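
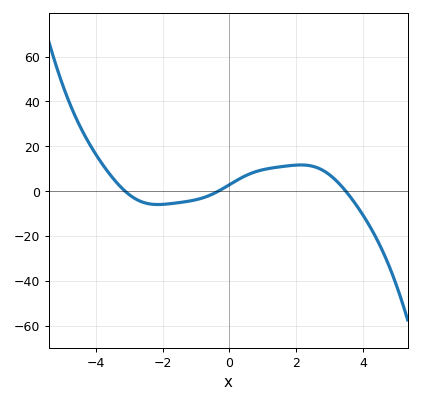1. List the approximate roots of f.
-3.2, -0.4, 3.4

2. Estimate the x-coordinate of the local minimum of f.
-2.2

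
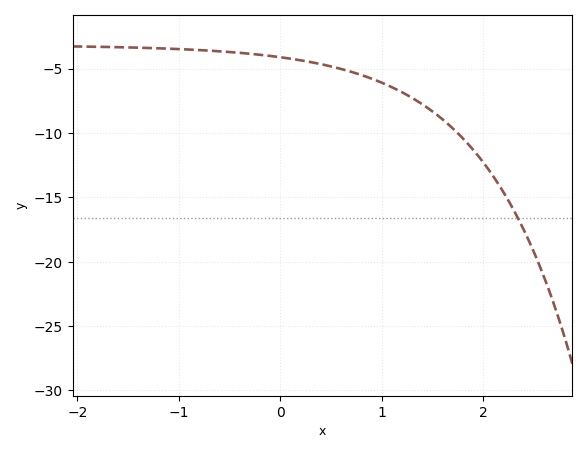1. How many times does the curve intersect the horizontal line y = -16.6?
1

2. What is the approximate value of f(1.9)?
-11.5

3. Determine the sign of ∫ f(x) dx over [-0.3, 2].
negative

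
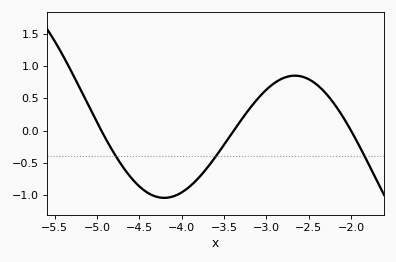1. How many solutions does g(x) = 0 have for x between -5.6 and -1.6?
3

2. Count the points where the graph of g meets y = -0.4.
3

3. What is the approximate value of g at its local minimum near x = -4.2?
-1.04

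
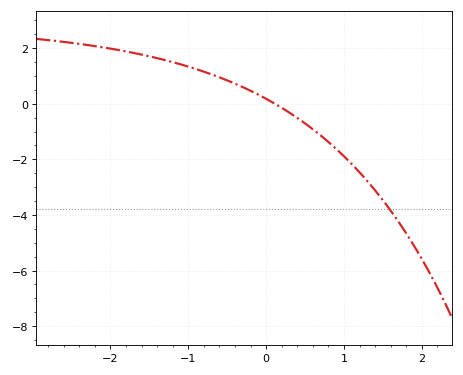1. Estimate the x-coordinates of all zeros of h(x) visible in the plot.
0.114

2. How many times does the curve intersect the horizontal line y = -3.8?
1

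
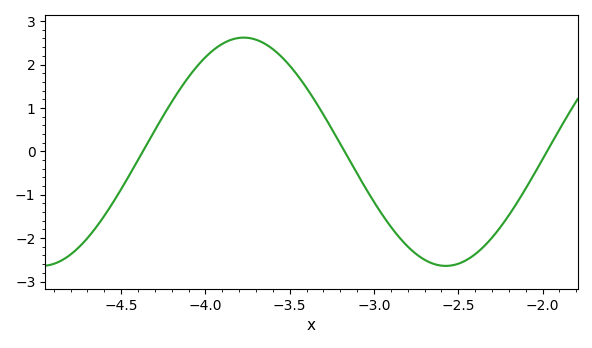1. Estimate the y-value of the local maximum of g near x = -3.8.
2.6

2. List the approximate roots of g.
-4.35, -3.2, -1.95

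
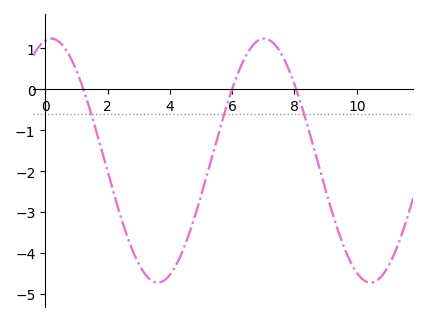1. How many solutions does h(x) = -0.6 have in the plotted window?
3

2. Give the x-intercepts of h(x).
1.2, 6, 8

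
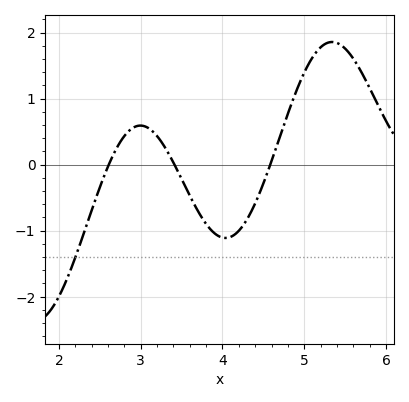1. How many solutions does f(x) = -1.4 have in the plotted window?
1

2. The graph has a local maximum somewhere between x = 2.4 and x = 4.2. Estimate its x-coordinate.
3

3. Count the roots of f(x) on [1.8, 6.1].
3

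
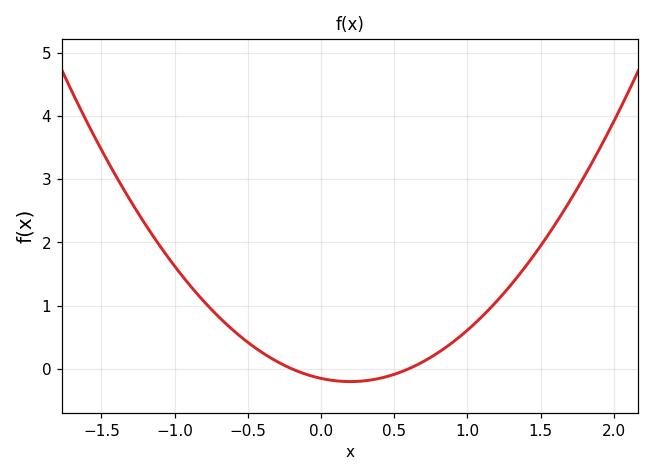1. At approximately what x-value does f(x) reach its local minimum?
0.2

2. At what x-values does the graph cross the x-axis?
-0.2, 0.6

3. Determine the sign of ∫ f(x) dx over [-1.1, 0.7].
positive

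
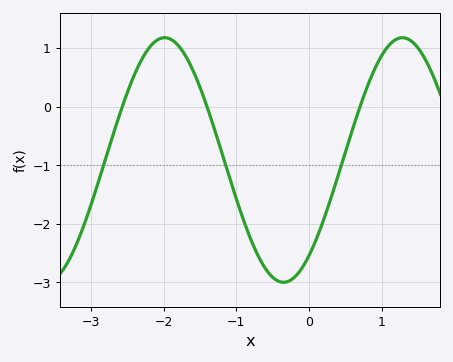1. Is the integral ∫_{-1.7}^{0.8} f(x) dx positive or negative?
negative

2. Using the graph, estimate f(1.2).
1.15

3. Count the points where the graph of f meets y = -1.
3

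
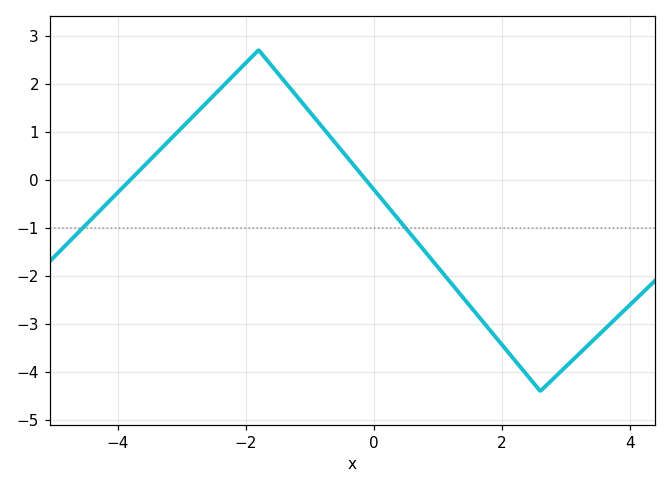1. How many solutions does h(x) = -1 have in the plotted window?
2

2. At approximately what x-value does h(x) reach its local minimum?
2.6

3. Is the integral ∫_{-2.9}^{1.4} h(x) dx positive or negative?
positive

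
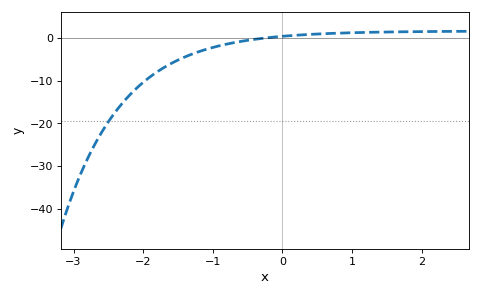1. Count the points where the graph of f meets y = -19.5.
1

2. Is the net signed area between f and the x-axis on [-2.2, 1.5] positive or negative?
negative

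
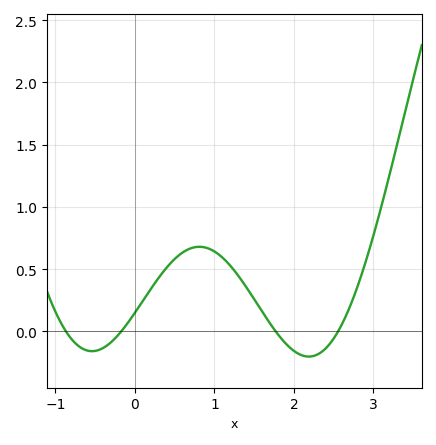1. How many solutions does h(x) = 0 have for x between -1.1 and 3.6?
4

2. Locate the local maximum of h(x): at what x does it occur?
0.811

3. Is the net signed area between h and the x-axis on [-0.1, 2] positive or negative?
positive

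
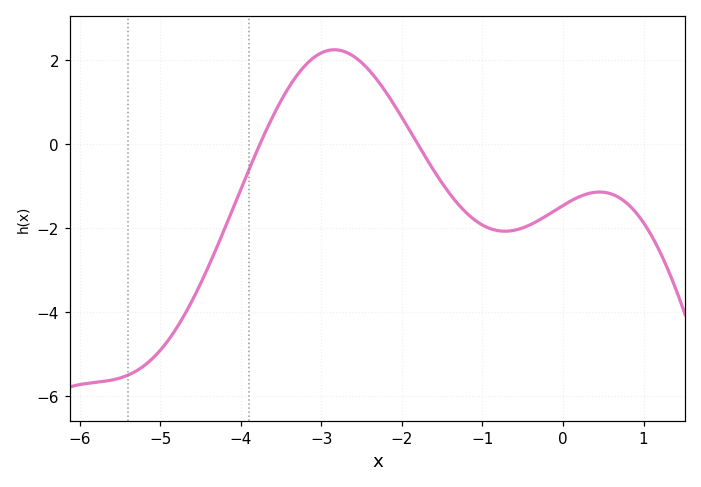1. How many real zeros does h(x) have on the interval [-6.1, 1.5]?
2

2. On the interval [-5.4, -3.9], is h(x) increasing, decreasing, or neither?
increasing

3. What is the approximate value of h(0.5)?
-1.2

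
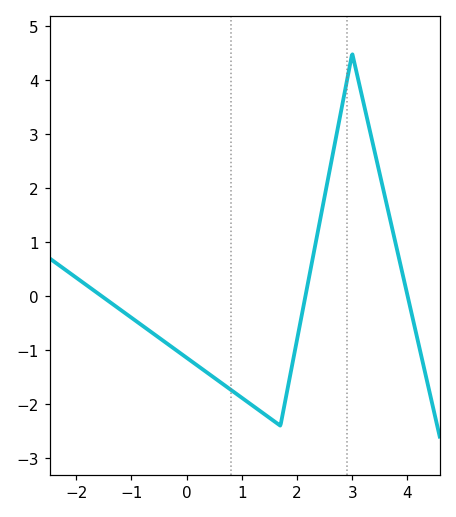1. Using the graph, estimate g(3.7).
1.36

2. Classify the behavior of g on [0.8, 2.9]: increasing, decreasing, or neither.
neither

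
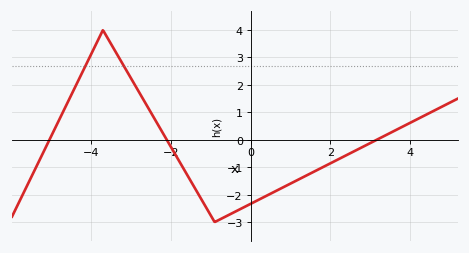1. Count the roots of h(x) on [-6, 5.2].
3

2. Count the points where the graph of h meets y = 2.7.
2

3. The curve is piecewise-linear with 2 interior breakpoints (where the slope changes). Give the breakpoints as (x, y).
(-3.7, 4); (-0.9, -3)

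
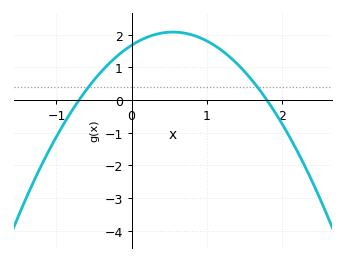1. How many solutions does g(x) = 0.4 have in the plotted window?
2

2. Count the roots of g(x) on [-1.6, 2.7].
2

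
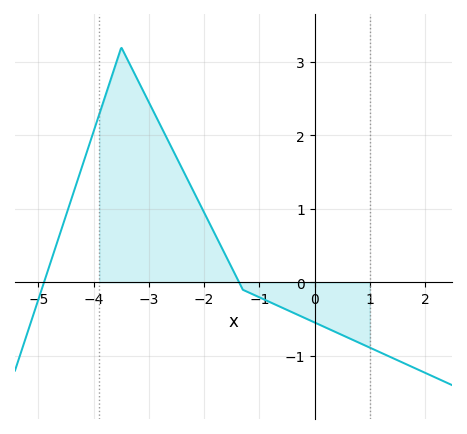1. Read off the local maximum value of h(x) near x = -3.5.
3.2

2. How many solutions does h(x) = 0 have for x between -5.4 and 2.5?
2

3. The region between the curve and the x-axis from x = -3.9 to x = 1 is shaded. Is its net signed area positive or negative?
positive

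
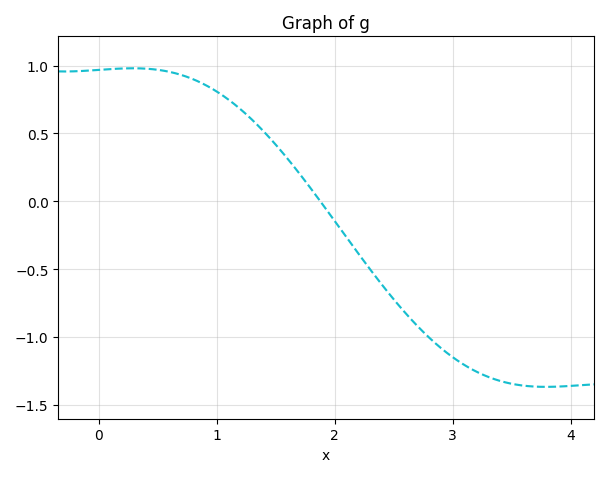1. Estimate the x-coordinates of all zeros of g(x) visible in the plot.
1.9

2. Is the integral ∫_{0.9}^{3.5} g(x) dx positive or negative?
negative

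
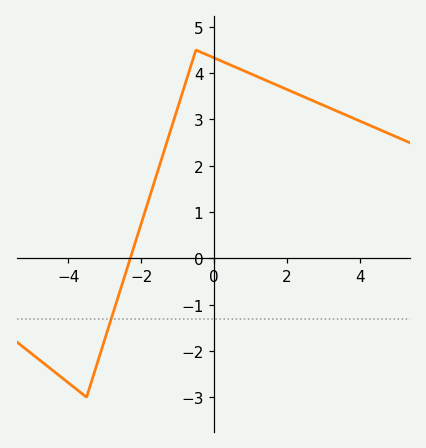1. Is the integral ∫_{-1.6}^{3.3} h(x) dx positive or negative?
positive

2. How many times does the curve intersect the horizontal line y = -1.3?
1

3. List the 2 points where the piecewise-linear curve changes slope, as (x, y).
(-3.5, -3); (-0.5, 4.5)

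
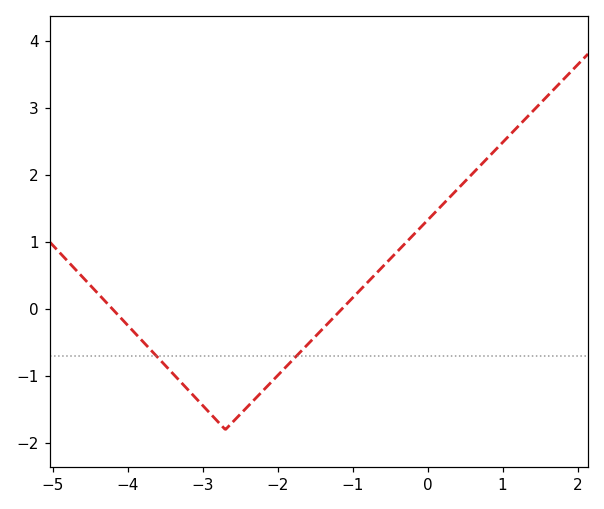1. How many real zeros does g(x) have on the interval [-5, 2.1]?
2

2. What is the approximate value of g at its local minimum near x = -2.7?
-1.8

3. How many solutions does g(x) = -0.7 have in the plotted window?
2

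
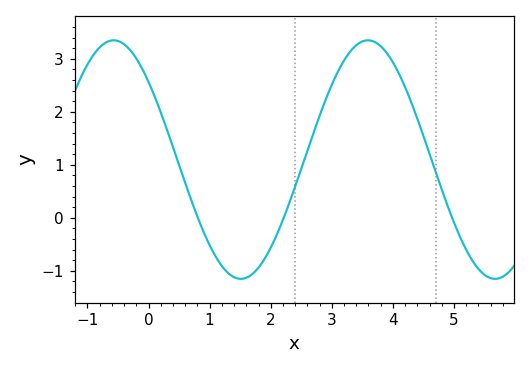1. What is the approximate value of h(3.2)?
2.97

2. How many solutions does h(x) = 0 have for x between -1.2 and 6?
3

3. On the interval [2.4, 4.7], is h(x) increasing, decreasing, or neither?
neither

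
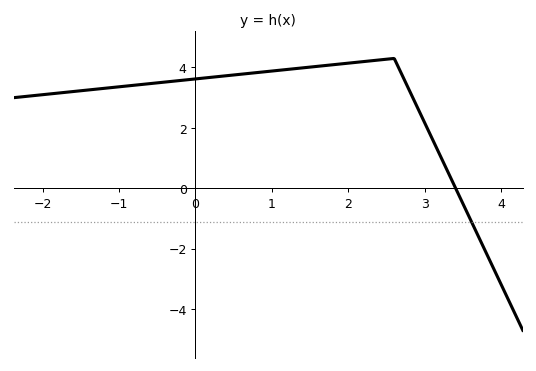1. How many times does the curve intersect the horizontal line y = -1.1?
1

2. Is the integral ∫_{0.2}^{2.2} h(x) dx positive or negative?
positive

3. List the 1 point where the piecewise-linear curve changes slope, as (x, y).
(2.6, 4.3)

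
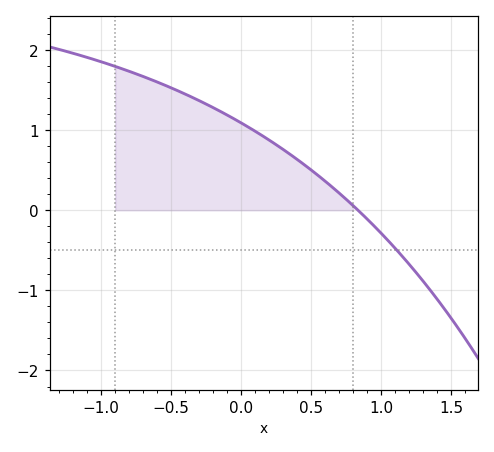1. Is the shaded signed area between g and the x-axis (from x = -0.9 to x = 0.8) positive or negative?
positive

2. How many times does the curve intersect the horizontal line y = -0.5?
1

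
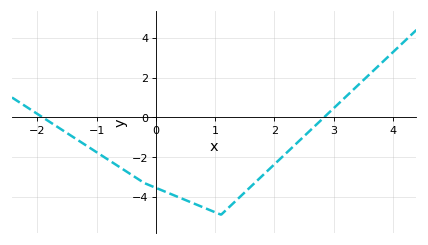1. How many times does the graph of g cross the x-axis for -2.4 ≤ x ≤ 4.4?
2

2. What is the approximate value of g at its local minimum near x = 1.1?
-4.8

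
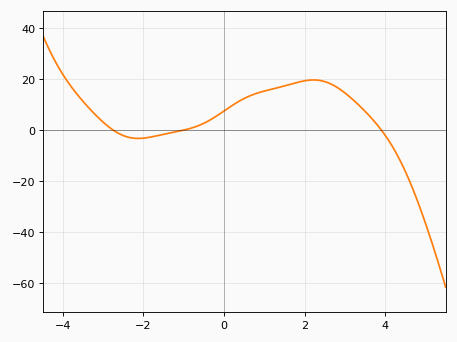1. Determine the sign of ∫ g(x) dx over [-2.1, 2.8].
positive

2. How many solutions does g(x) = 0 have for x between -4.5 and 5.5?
3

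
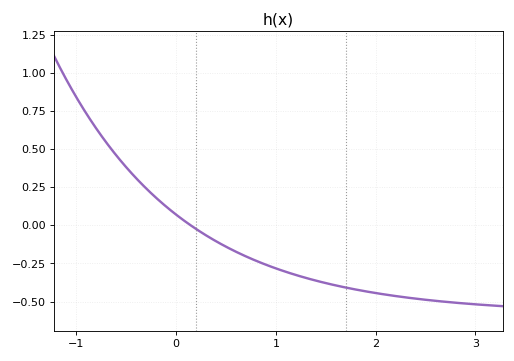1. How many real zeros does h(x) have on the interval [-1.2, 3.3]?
1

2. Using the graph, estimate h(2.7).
-0.5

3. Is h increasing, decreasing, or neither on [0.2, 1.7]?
decreasing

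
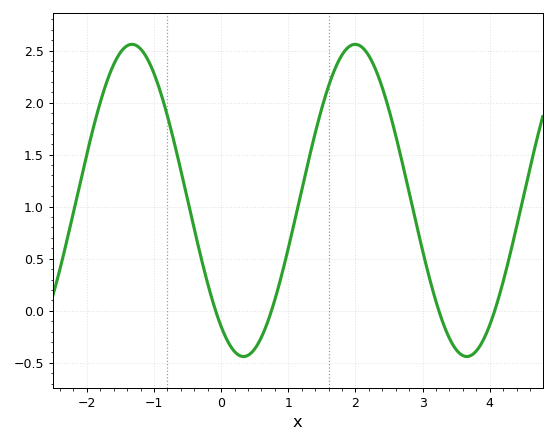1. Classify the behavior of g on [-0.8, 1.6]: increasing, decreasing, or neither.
neither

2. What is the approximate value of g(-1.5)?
2.5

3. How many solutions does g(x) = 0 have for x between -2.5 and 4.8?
4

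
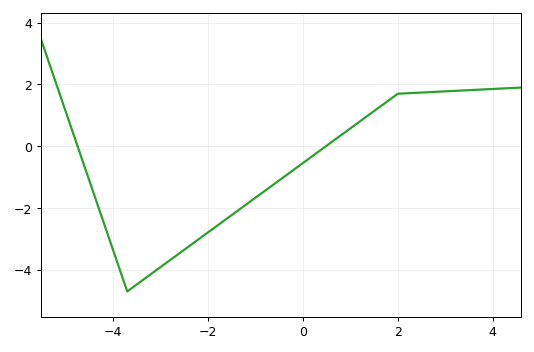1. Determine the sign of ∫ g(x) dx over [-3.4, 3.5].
negative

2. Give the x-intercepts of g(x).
-4.8, 0.4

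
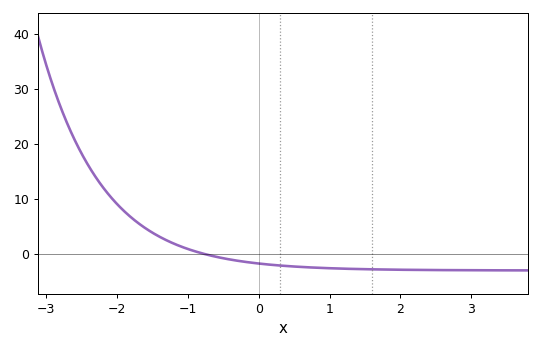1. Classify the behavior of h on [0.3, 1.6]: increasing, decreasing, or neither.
decreasing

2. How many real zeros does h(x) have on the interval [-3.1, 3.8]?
1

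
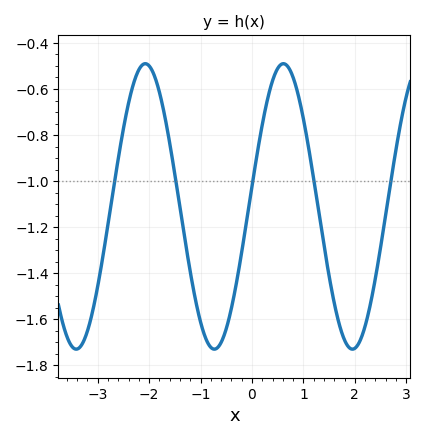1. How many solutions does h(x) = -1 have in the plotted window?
5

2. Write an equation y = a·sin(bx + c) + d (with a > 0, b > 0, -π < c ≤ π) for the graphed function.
y = 0.62sin(2.3x + 0.14) - 1.11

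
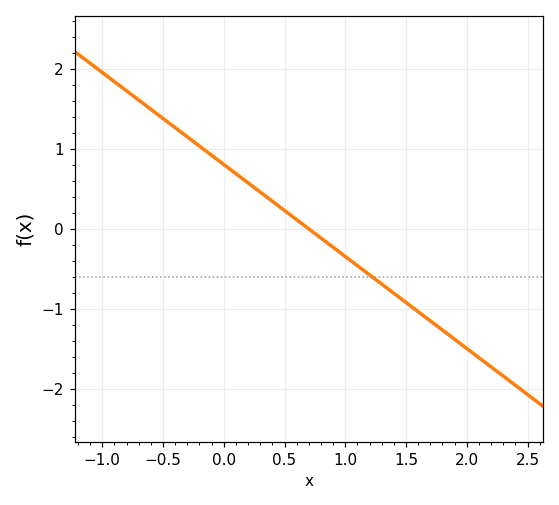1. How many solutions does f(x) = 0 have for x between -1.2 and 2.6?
1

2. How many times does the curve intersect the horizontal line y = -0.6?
1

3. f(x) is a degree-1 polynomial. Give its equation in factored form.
y = -1.15(x - 0.7)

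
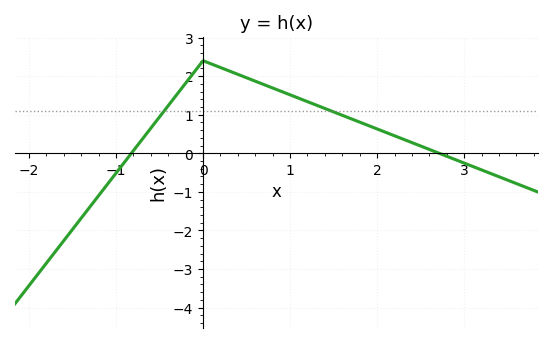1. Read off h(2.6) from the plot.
0.1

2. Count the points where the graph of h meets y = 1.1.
2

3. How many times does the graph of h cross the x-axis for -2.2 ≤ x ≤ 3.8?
2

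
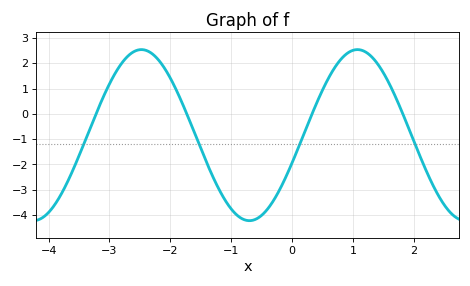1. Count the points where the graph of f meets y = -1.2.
4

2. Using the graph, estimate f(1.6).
1.18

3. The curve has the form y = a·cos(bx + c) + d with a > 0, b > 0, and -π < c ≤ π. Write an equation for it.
y = 3.38cos(1.77x - 1.9) - 0.84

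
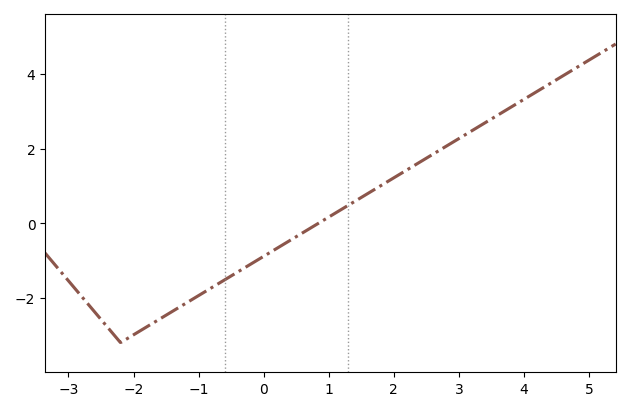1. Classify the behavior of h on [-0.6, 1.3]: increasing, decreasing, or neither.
increasing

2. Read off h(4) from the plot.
3.4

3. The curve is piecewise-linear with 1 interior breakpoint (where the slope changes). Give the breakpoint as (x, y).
(-2.2, -3.2)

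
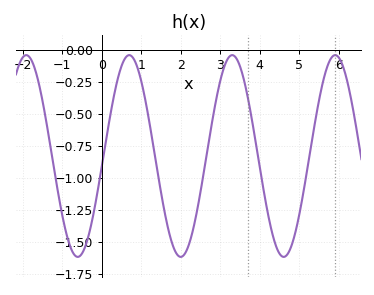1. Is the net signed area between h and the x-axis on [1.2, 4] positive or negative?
negative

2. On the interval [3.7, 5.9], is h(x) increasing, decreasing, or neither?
neither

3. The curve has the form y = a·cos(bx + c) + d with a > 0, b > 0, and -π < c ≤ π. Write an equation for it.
y = 0.79cos(2.41x - 1.68) - 0.83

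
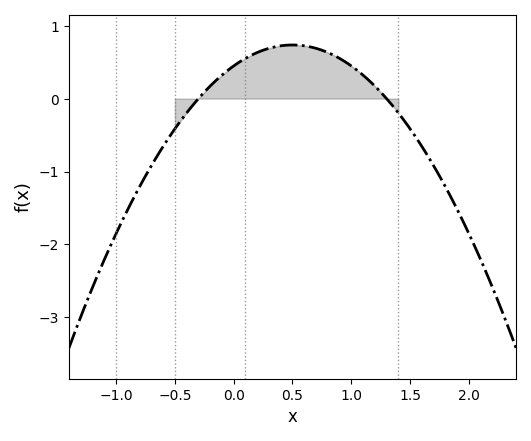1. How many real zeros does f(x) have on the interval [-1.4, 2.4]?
2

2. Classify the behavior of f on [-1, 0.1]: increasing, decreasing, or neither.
increasing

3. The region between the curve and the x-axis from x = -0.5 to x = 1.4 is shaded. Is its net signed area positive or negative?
positive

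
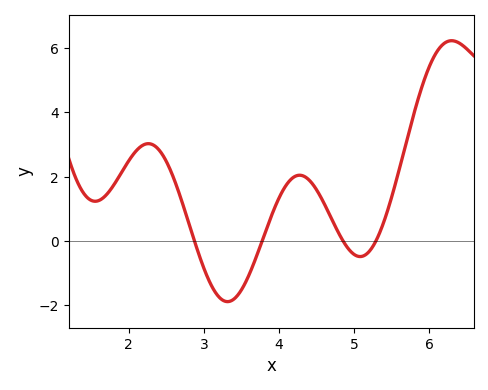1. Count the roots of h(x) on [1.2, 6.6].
4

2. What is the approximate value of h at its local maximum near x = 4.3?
2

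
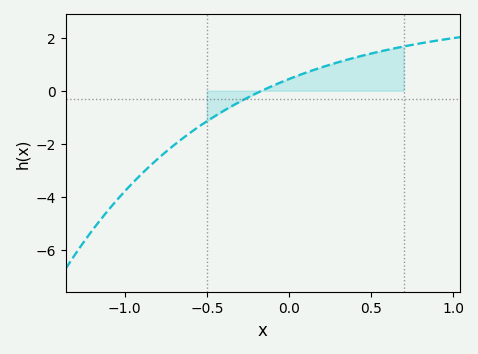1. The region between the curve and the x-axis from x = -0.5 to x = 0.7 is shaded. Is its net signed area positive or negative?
positive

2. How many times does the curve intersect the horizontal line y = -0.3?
1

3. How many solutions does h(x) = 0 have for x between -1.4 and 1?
1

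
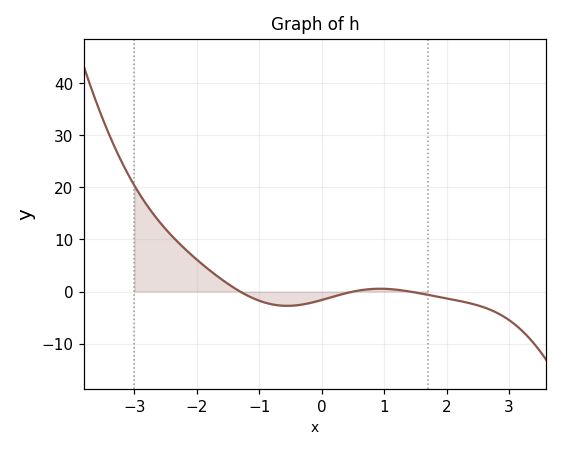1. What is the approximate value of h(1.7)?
-0.625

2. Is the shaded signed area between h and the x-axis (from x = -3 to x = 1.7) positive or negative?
positive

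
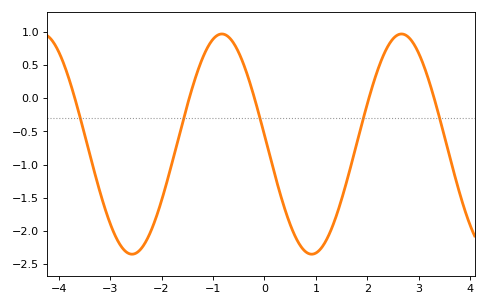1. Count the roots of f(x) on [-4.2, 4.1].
5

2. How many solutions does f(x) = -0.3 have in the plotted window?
5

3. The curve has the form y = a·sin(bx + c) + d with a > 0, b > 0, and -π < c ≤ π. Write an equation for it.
y = 1.66sin(1.8x + 3.1) - 0.69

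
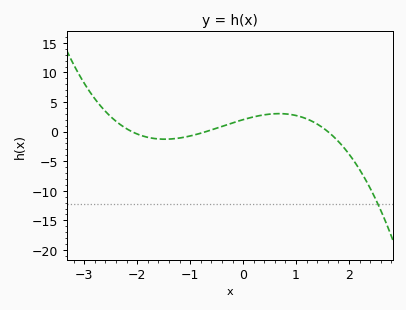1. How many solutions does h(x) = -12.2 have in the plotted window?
1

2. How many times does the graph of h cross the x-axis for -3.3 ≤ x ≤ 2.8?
3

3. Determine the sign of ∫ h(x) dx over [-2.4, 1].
positive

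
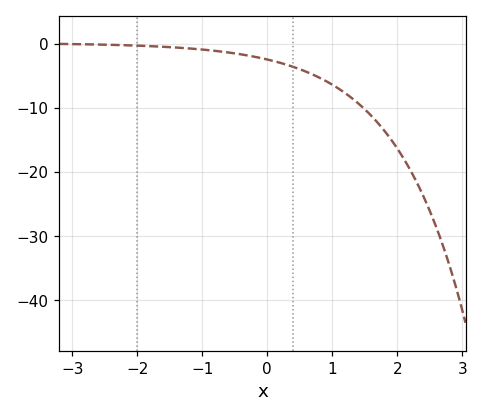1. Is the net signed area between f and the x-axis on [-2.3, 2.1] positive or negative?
negative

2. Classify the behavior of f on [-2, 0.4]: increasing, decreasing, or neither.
decreasing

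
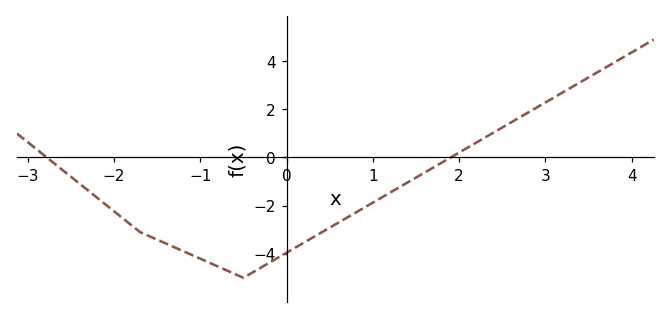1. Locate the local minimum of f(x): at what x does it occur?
-0.499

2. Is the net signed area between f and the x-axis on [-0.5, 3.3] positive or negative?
negative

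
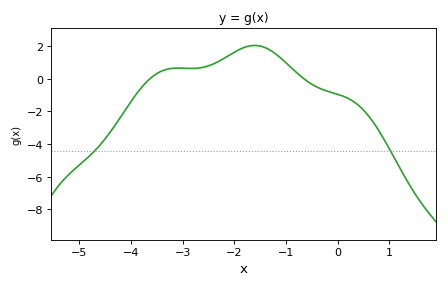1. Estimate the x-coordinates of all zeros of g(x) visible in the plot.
-3.6, -0.7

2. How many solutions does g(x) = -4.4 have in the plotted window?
2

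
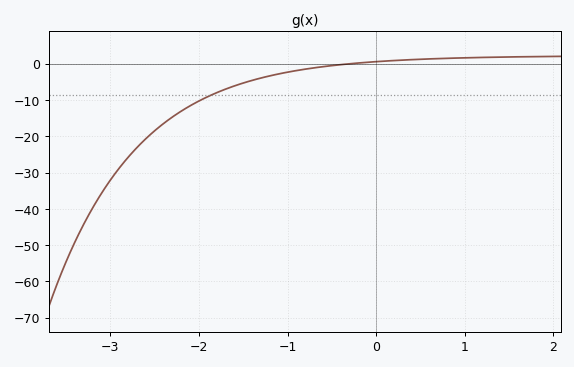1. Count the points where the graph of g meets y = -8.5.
1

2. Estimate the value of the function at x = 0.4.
1.12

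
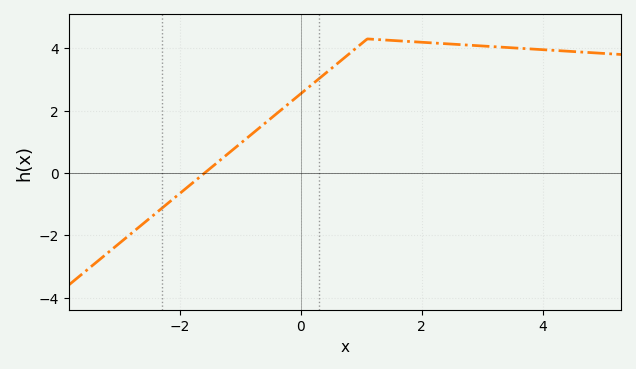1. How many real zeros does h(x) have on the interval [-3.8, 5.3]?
1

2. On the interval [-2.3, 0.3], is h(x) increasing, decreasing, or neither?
increasing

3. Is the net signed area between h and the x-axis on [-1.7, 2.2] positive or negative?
positive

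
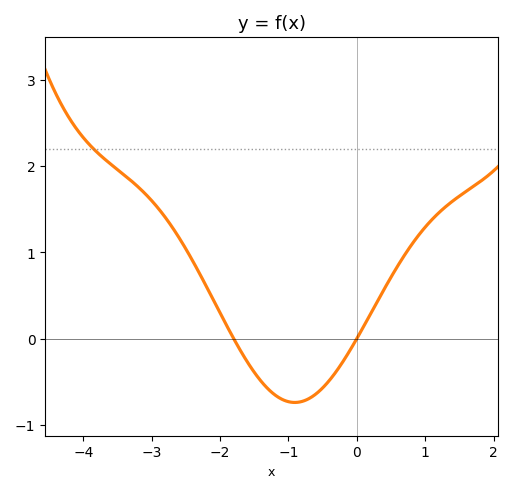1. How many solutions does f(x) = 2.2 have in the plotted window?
1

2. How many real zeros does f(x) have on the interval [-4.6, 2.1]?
2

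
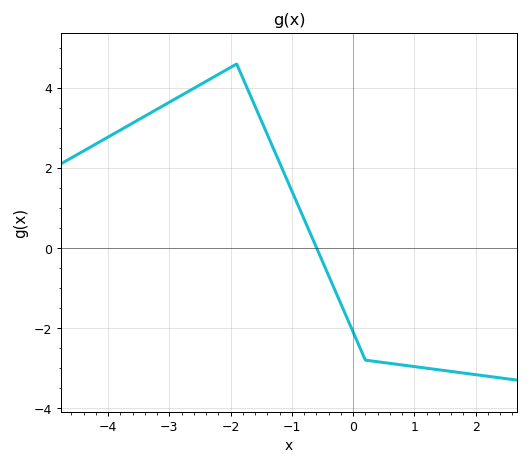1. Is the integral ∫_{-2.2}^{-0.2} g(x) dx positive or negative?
positive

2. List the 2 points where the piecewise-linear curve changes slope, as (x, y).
(-1.9, 4.6); (0.2, -2.8)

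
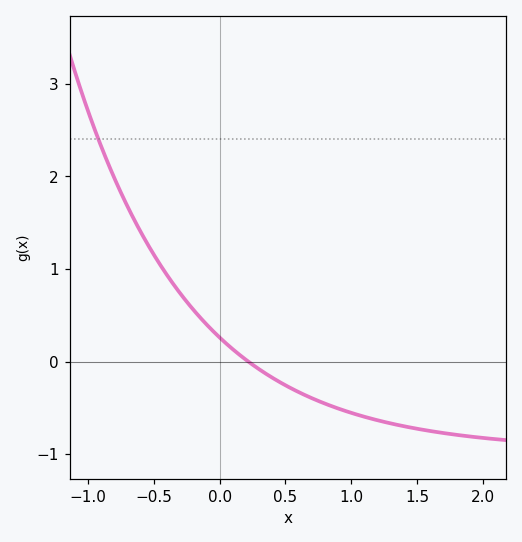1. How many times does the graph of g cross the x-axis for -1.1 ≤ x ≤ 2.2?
1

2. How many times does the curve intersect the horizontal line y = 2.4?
1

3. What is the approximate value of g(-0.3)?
0.7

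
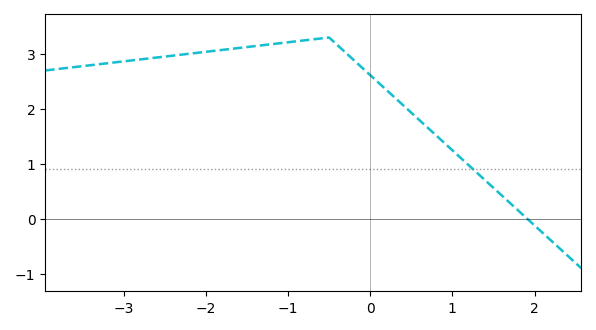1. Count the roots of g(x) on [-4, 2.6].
1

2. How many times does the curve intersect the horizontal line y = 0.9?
1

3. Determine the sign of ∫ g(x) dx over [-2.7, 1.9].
positive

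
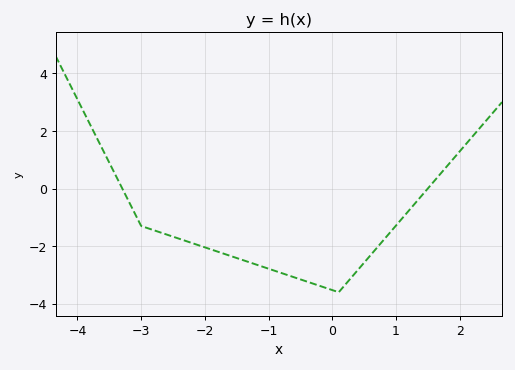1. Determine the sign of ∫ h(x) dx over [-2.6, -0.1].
negative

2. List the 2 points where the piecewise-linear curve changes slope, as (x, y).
(-3, -1.3); (0.1, -3.6)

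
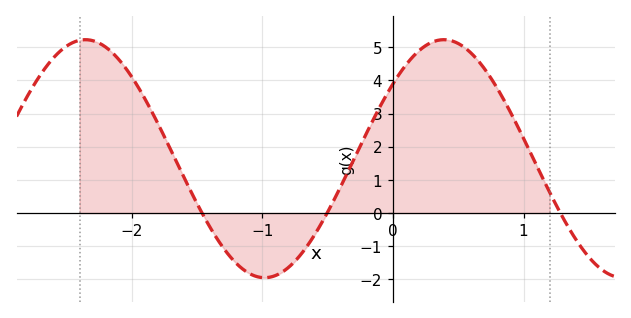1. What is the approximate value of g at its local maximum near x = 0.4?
5.2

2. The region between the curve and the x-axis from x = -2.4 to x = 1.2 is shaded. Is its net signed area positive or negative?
positive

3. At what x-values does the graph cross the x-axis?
-1.5, -0.5, 1.3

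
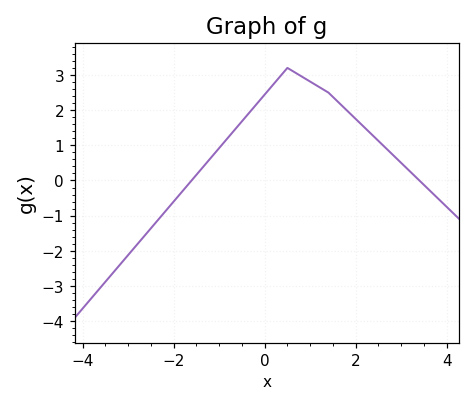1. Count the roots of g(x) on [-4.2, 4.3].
2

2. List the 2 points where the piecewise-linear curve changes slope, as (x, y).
(0.5, 3.2); (1.4, 2.5)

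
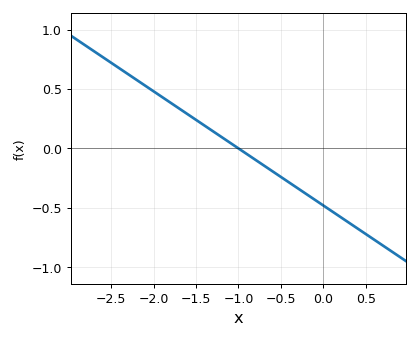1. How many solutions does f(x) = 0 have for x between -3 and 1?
1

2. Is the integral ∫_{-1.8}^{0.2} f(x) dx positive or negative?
negative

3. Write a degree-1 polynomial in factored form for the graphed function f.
y = -0.48(x + 1)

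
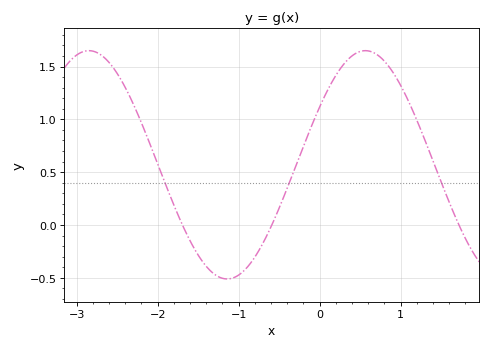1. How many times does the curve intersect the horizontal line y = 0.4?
3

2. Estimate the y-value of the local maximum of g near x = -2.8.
1.65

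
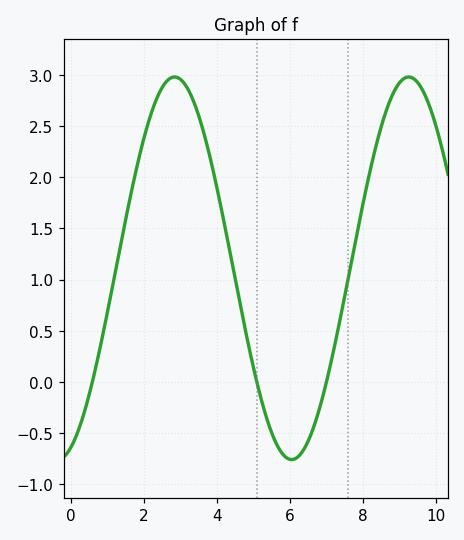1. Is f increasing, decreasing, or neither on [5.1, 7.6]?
neither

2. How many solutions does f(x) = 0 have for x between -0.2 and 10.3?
3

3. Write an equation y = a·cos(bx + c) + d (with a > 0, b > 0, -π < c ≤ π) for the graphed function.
y = 1.87cos(0.98x - 2.79) + 1.11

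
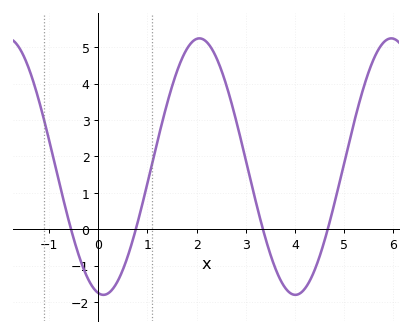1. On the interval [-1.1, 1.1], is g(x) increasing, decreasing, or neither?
neither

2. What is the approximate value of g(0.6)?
-0.7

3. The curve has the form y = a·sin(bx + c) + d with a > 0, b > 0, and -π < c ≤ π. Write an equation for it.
y = 3.52sin(1.6x - 1.7) + 1.72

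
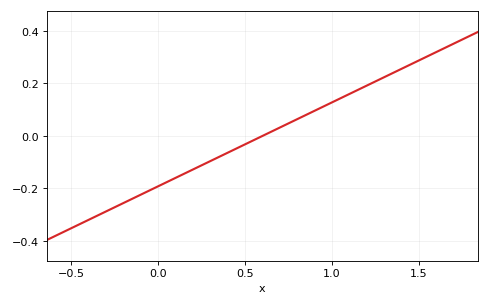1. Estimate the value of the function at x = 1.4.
0.256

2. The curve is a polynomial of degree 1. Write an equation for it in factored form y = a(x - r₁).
y = 0.32(x - 0.6)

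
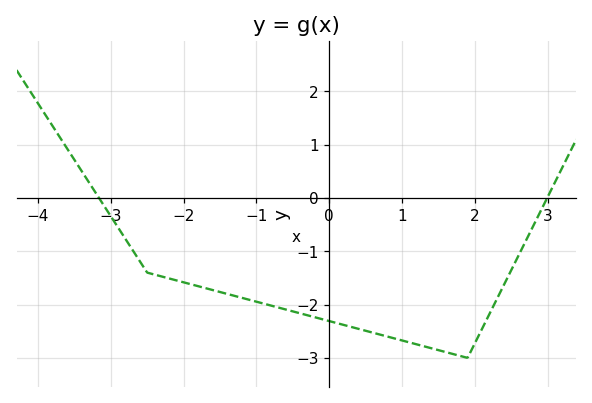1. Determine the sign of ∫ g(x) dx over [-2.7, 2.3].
negative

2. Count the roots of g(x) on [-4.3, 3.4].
2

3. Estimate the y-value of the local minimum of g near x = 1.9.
-3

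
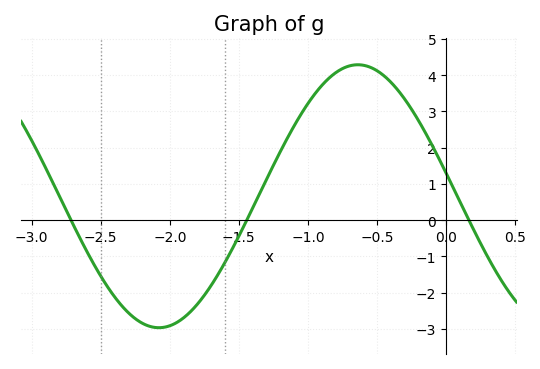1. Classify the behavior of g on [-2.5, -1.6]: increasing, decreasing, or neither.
neither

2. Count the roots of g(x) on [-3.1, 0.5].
3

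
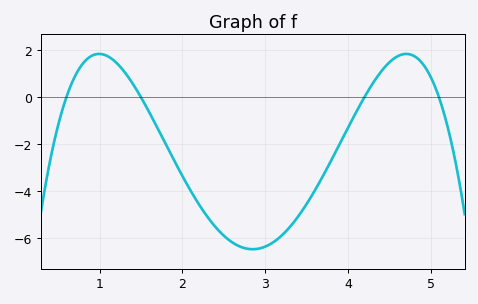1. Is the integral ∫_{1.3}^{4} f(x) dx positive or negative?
negative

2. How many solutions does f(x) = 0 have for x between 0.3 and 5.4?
4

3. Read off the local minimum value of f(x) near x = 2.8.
-6.4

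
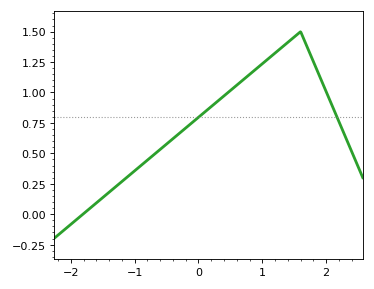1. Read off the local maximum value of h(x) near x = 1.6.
1.5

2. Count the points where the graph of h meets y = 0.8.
2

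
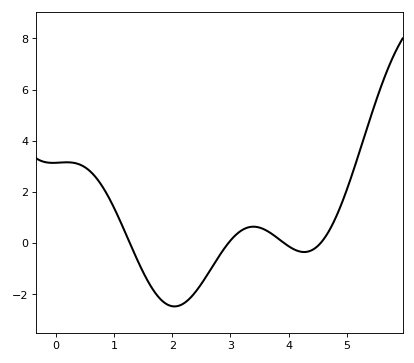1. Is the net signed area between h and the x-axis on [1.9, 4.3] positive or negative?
negative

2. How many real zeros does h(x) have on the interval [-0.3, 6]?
4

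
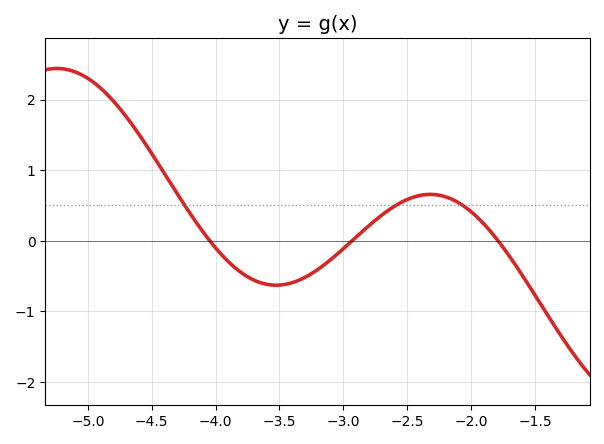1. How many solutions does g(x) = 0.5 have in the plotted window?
3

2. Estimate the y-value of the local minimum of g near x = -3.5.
-0.6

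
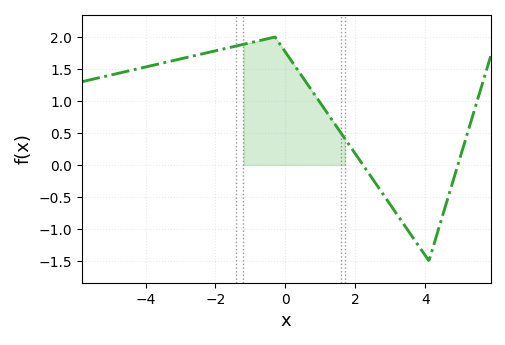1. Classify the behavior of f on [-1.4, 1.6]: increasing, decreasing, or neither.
neither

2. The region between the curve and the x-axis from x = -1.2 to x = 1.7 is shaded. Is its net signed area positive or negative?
positive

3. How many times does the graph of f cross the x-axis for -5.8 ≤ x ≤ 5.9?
2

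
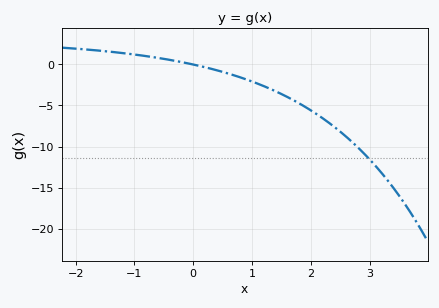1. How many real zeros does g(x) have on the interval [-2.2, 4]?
1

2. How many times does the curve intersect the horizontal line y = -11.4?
1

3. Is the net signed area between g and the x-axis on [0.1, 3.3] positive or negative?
negative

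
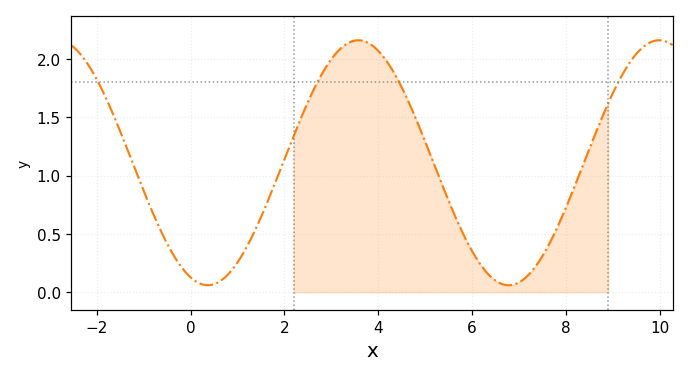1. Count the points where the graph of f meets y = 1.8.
4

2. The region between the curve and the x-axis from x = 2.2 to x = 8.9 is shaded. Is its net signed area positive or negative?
positive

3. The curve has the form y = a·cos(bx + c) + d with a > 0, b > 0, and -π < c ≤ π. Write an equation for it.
y = 1.05cos(0.98x + 2.8) + 1.11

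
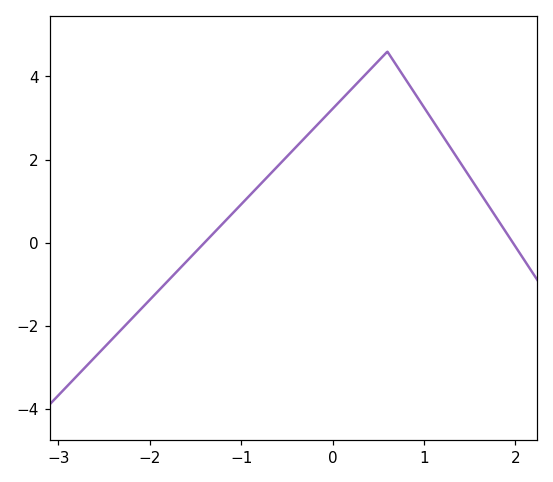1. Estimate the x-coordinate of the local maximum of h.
0.6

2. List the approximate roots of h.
-1.4, 2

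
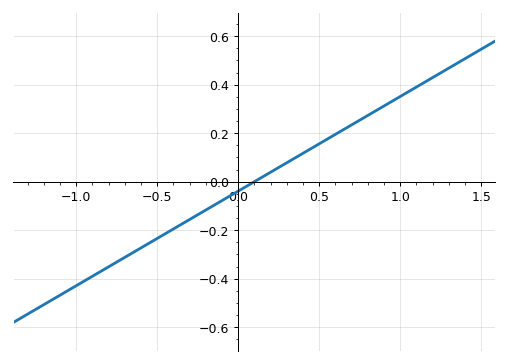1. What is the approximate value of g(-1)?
-0.42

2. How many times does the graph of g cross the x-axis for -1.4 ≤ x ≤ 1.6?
1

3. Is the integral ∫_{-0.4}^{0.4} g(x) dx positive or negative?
negative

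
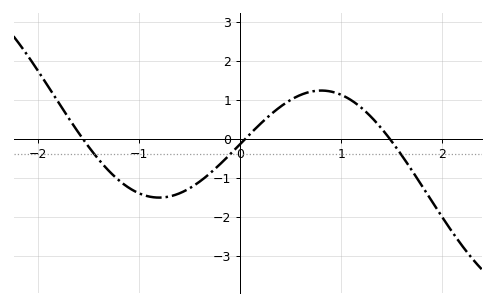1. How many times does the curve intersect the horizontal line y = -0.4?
3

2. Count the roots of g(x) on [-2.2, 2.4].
3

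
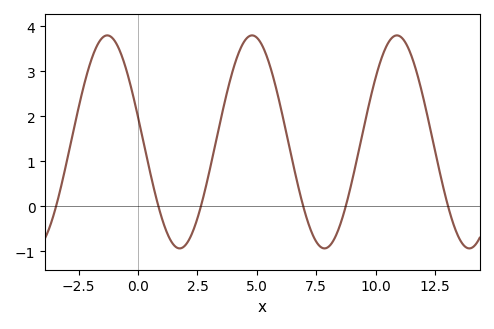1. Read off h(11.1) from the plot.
3.7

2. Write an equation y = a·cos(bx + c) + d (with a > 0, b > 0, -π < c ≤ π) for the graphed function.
y = 2.37cos(1x + 1.3) + 1.43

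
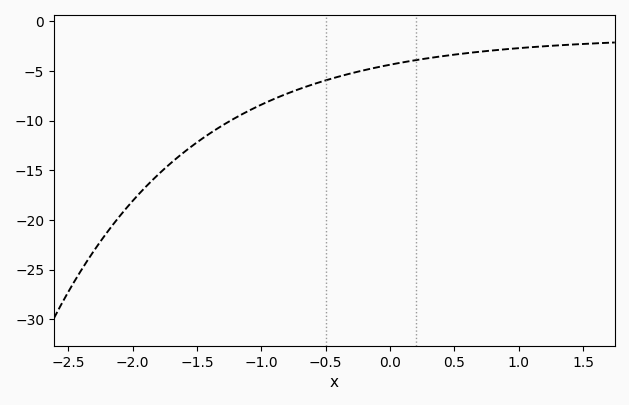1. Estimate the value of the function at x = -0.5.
-5.95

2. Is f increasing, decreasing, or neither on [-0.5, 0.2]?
increasing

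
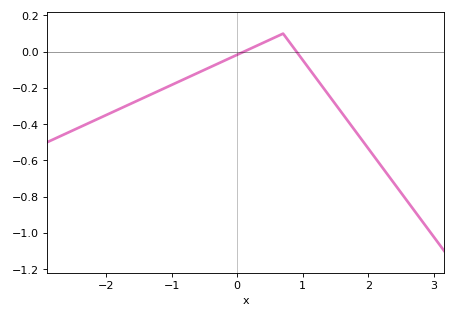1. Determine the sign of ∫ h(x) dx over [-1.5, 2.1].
negative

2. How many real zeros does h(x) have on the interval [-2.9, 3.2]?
2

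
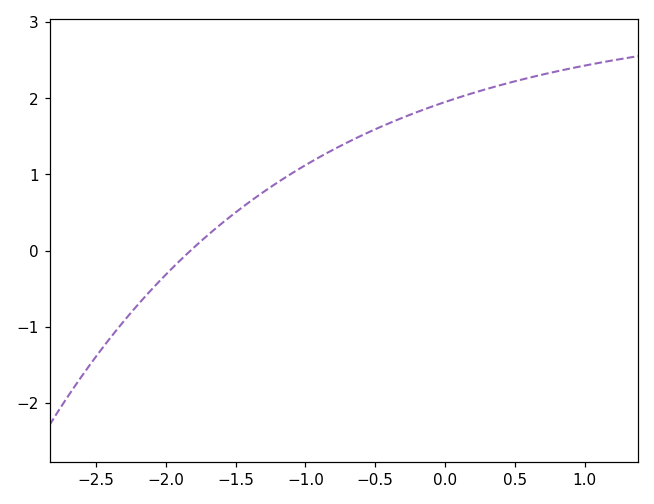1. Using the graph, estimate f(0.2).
2.07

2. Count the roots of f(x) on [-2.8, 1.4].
1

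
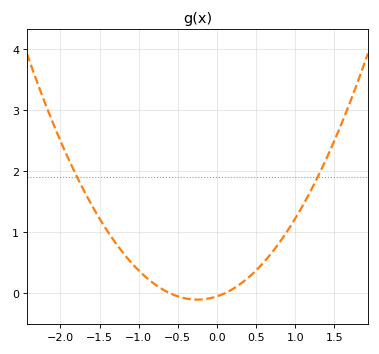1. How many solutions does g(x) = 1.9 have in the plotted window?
2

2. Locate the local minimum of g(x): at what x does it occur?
-0.2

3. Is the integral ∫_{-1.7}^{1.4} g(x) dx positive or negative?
positive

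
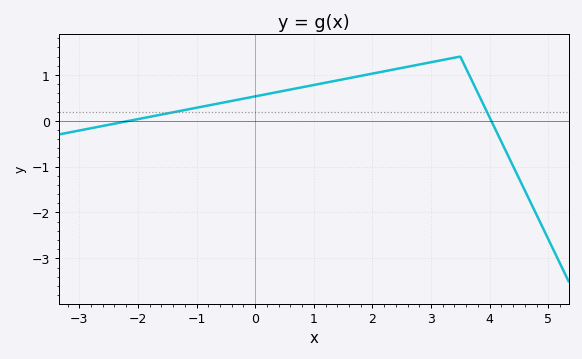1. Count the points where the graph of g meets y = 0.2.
2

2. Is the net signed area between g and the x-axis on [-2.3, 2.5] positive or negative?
positive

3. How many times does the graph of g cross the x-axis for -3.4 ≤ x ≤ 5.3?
2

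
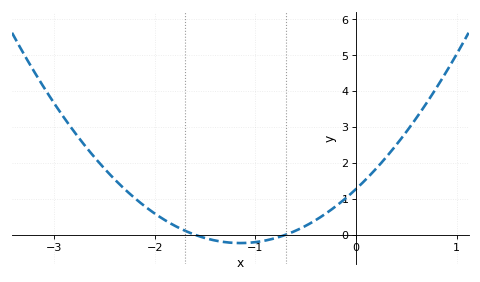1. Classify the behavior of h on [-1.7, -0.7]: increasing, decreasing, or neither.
neither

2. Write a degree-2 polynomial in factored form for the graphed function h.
y = 1.14(x + 1.6)(x + 0.7)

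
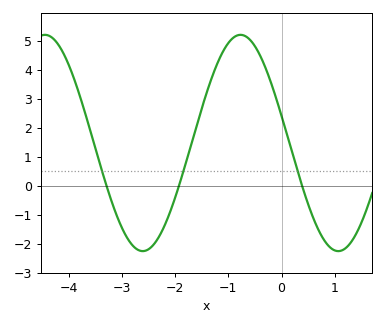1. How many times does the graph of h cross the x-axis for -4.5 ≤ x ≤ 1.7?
3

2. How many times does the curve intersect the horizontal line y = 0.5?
3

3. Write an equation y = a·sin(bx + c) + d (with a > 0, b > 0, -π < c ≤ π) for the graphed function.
y = 3.74sin(1.71x + 2.89) + 1.48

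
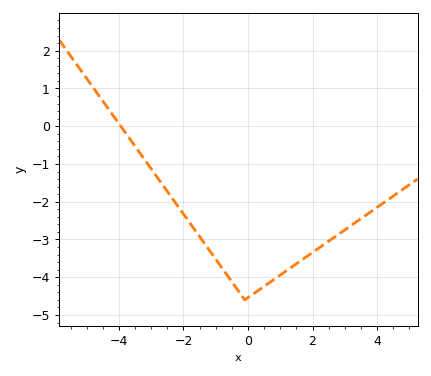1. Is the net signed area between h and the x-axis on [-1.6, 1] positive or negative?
negative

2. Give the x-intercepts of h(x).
-4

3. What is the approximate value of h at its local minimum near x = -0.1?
-4.6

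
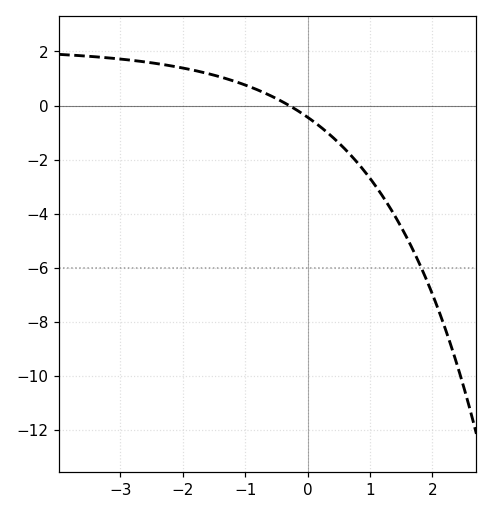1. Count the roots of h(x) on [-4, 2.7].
1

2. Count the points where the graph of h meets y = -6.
1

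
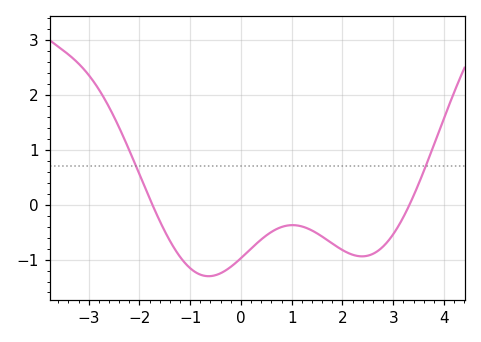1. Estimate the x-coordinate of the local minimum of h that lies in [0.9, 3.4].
2.4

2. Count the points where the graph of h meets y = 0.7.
2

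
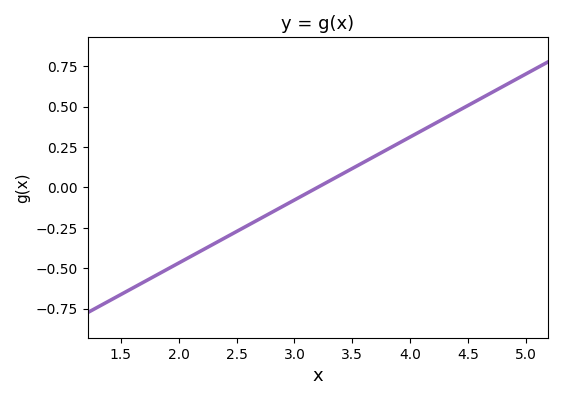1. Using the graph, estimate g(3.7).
0.195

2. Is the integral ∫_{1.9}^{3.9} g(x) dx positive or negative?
negative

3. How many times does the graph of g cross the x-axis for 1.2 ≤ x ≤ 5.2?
1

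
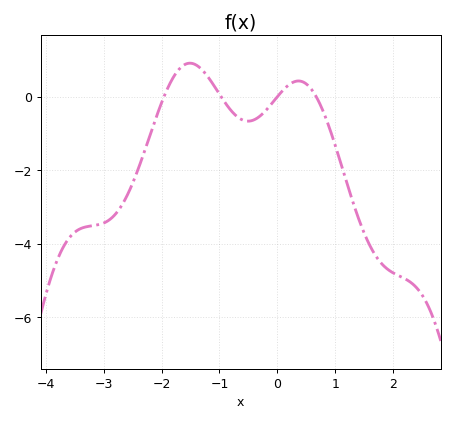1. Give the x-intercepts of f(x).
-2, -1, 0, 0.7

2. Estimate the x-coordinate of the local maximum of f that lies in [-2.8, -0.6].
-1.5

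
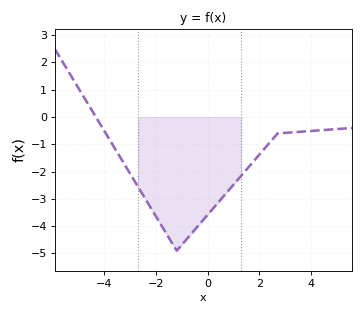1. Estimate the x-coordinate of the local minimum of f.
-1.2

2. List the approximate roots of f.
-4.32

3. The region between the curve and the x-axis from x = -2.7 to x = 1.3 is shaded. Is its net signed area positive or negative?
negative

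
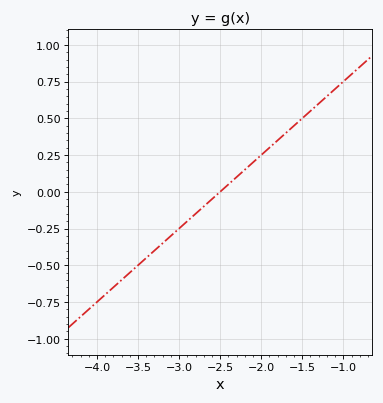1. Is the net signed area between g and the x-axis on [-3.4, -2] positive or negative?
negative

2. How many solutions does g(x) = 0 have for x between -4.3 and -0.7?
1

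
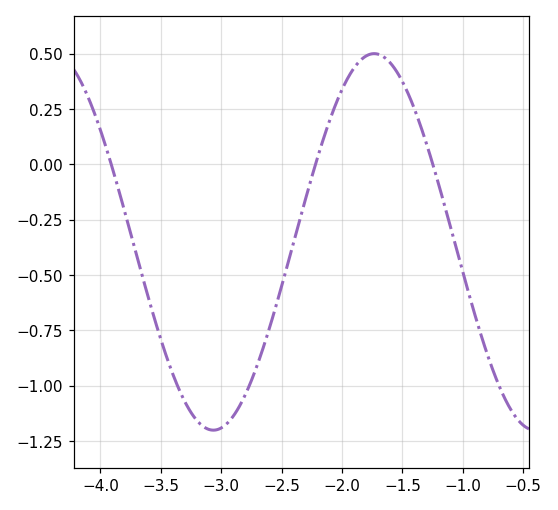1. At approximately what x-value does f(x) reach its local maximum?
-1.73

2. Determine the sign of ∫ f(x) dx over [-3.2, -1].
negative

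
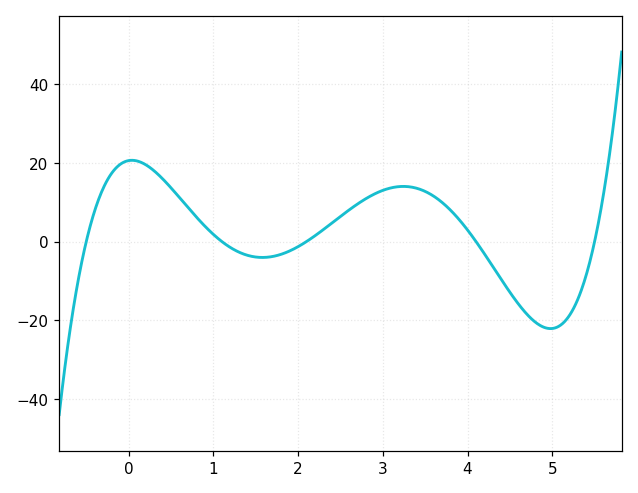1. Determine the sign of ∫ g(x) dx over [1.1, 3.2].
positive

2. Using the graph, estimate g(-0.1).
20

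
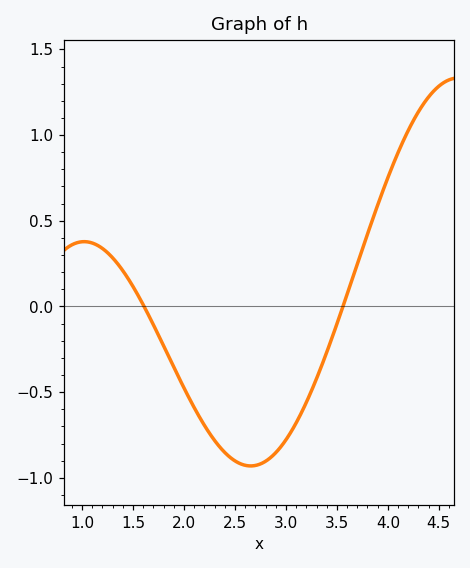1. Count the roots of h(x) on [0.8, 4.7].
2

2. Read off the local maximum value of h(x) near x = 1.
0.378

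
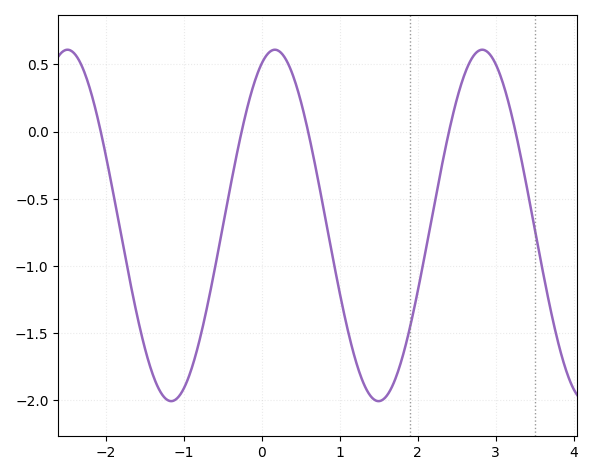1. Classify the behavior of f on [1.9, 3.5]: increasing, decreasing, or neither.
neither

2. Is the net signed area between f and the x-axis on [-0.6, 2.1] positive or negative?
negative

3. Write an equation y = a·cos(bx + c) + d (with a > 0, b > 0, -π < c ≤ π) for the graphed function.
y = 1.31cos(2.4x - 0.39) - 0.7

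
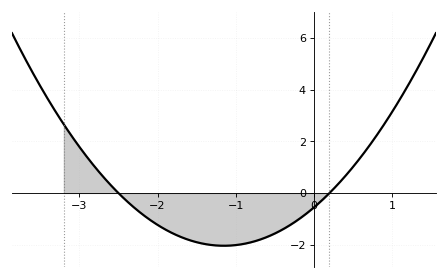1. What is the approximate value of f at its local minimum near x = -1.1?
-2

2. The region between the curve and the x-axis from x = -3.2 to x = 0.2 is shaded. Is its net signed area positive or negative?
negative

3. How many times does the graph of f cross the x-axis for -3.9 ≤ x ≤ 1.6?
2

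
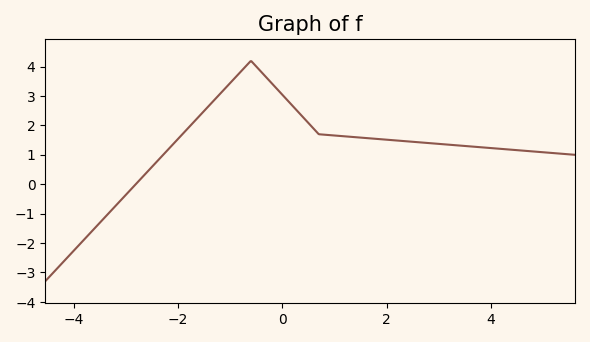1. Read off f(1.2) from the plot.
1.63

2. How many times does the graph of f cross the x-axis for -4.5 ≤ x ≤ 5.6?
1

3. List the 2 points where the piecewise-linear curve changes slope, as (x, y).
(-0.6, 4.2); (0.7, 1.7)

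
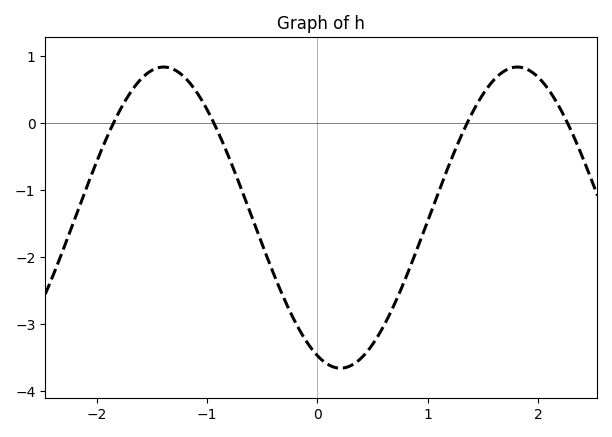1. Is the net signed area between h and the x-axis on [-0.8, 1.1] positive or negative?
negative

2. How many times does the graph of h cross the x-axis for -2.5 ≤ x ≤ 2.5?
4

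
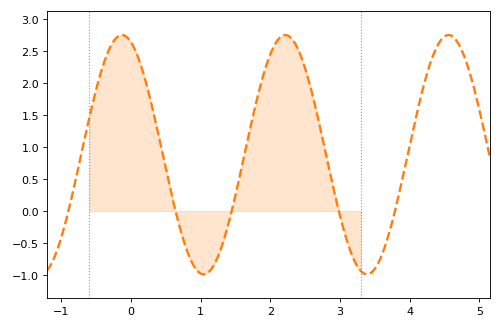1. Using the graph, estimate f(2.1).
2.65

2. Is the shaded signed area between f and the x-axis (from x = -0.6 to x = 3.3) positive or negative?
positive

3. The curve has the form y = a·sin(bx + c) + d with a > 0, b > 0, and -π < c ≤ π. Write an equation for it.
y = 1.87sin(2.7x + 1.9) + 0.88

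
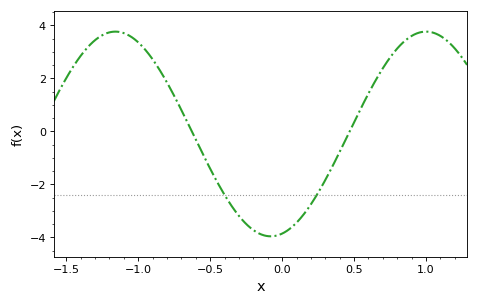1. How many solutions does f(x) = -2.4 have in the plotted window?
2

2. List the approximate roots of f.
-0.65, 0.45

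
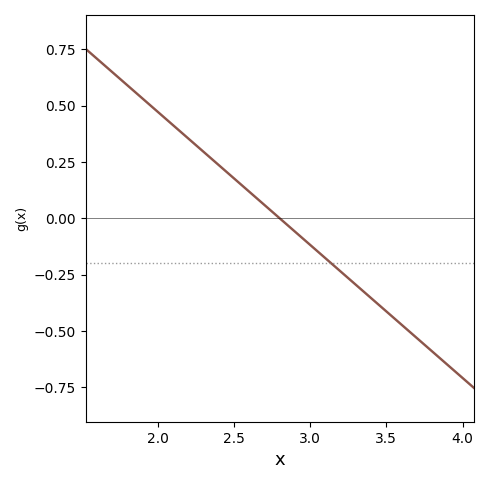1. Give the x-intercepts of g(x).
2.8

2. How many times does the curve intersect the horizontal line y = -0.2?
1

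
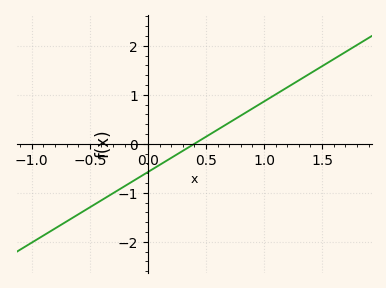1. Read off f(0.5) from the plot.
0.144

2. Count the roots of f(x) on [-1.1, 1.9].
1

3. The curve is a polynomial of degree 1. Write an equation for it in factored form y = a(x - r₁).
y = 1.44(x - 0.4)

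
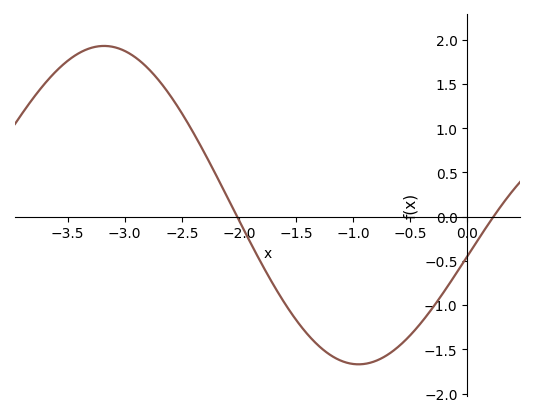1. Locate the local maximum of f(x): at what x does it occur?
-3.2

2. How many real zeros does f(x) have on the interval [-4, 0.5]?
2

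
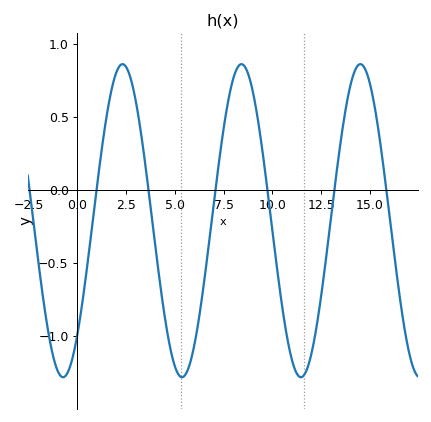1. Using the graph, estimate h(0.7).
-0.3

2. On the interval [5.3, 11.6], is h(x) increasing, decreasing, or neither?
neither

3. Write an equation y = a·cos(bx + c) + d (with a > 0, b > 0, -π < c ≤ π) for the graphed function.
y = 1.07cos(1x - 2.4) - 0.21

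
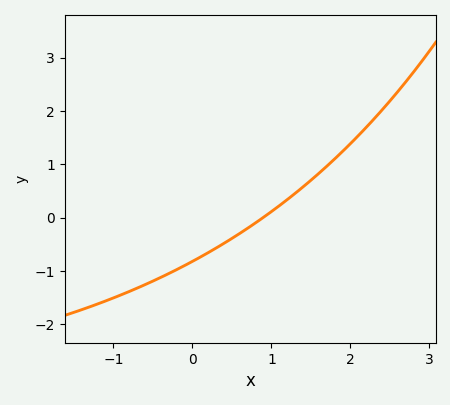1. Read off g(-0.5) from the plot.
-1.19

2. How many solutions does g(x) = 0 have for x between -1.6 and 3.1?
1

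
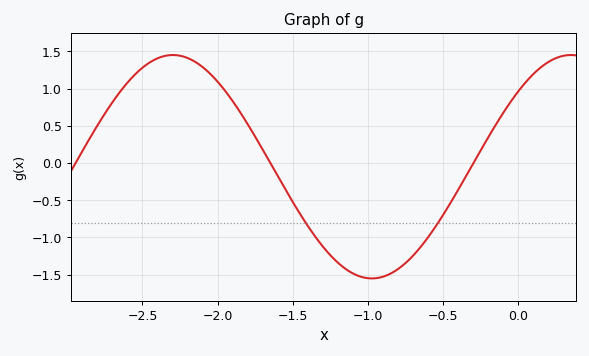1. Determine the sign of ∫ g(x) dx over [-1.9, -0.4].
negative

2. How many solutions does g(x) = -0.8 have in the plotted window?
2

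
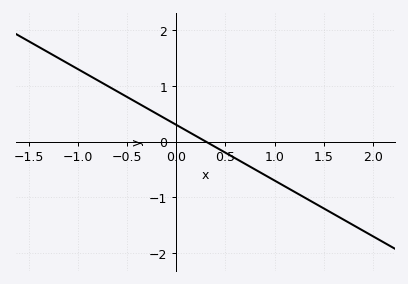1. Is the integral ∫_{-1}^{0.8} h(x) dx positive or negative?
positive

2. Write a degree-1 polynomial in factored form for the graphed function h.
y = -1(x - 0.3)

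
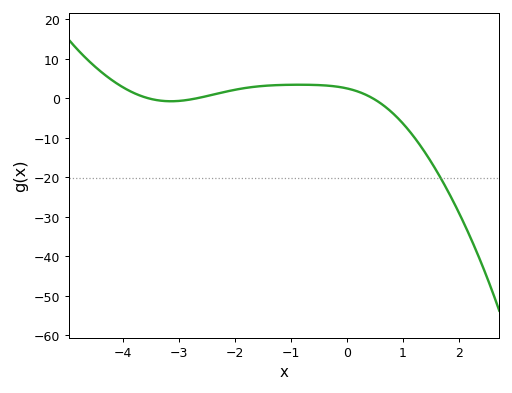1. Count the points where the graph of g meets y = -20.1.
1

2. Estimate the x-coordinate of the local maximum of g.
-0.8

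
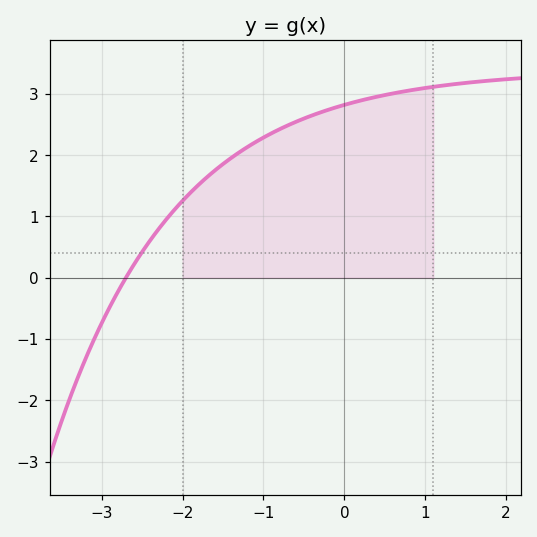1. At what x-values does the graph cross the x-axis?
-2.7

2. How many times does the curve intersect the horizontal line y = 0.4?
1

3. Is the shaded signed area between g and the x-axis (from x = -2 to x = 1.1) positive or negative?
positive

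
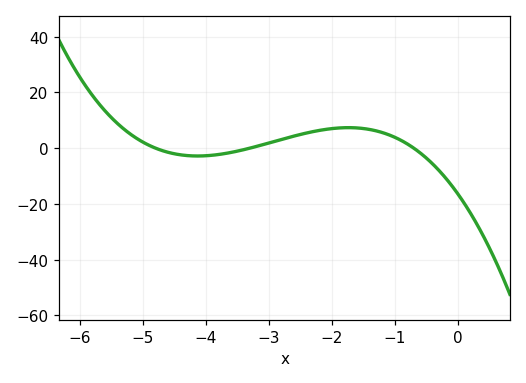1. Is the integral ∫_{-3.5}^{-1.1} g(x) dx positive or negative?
positive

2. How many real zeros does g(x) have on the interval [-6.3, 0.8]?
3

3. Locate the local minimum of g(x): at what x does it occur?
-4.1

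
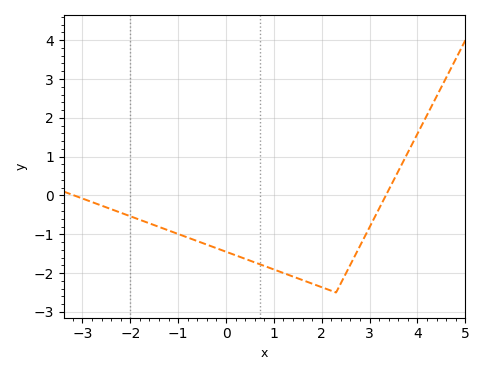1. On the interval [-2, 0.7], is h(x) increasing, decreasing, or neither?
decreasing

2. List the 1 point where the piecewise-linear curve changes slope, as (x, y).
(2.3, -2.5)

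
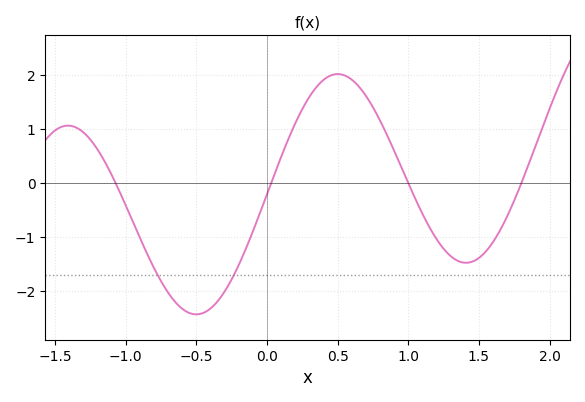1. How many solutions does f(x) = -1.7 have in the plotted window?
2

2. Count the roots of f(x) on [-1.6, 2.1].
4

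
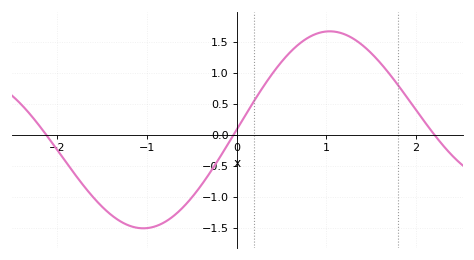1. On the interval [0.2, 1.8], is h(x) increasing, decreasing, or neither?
neither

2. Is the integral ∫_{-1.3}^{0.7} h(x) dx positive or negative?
negative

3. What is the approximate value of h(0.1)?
0.321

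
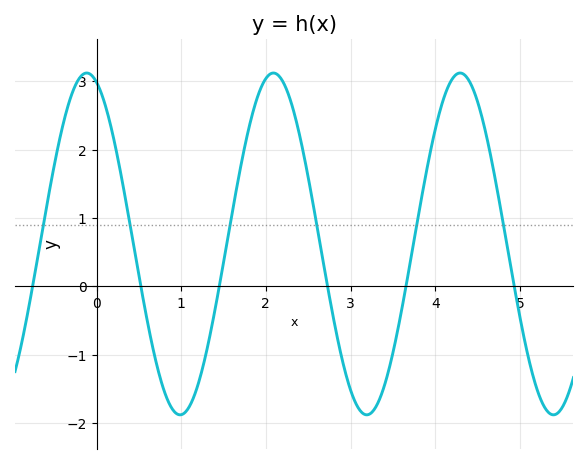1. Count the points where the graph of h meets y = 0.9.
6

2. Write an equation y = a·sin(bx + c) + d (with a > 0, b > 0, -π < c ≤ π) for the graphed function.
y = 2.5sin(2.9x + 1.9) + 0.62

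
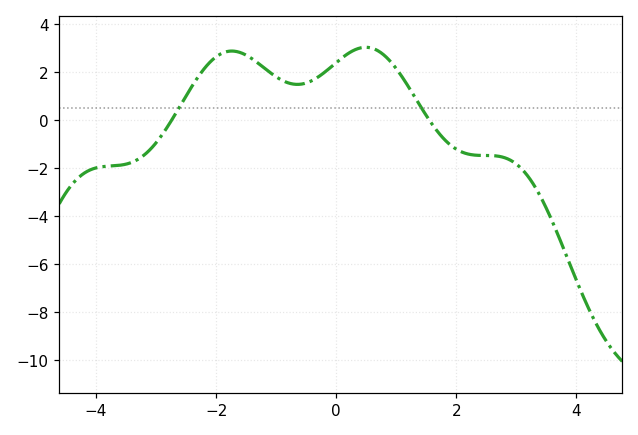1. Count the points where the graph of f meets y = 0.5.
2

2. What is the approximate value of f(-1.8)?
2.86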